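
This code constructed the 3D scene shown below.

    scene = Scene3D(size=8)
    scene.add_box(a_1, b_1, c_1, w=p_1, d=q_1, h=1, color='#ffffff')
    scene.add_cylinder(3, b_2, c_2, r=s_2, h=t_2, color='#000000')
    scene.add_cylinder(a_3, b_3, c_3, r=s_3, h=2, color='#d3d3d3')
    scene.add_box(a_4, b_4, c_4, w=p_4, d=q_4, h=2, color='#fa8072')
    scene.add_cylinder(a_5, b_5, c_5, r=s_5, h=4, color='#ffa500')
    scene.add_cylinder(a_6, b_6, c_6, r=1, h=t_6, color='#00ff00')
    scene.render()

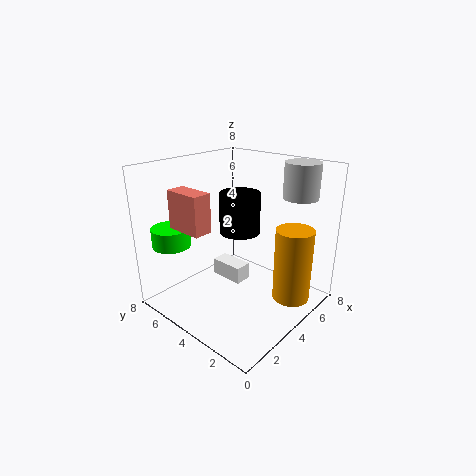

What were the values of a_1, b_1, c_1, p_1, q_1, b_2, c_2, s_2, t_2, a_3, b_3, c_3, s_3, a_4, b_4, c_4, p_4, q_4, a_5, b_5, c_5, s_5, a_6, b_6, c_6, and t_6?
a_1 = 4
b_1 = 4
c_1 = 1
p_1 = 1
q_1 = 2
b_2 = 3
c_2 = 5
s_2 = 1
t_2 = 2
a_3 = 7
b_3 = 2
c_3 = 6
s_3 = 1
a_4 = 1
b_4 = 4
c_4 = 5
p_4 = 1
q_4 = 2
a_5 = 5
b_5 = 1
c_5 = 1
s_5 = 1
a_6 = 1
b_6 = 6
c_6 = 4
t_6 = 1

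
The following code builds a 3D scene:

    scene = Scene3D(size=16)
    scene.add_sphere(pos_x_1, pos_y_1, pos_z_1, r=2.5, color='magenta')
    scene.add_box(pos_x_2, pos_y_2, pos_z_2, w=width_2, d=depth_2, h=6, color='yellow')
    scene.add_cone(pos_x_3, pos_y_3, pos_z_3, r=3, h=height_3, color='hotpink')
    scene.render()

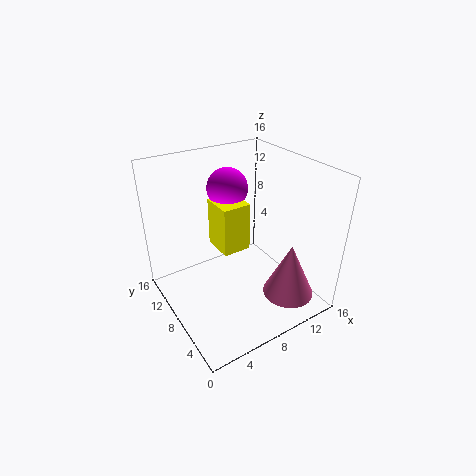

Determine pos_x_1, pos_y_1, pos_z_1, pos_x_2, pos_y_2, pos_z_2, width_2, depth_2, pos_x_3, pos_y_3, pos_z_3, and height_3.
pos_x_1 = 10, pos_y_1 = 13.5, pos_z_1 = 11.5, pos_x_2 = 7.5, pos_y_2 = 10, pos_z_2 = 4.5, width_2 = 3.5, depth_2 = 4, pos_x_3 = 13, pos_y_3 = 4.5, pos_z_3 = 0.5, height_3 = 6.5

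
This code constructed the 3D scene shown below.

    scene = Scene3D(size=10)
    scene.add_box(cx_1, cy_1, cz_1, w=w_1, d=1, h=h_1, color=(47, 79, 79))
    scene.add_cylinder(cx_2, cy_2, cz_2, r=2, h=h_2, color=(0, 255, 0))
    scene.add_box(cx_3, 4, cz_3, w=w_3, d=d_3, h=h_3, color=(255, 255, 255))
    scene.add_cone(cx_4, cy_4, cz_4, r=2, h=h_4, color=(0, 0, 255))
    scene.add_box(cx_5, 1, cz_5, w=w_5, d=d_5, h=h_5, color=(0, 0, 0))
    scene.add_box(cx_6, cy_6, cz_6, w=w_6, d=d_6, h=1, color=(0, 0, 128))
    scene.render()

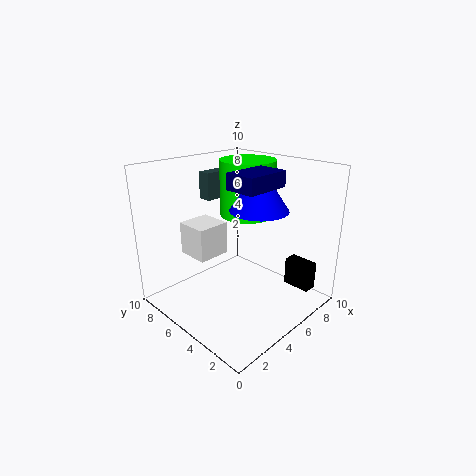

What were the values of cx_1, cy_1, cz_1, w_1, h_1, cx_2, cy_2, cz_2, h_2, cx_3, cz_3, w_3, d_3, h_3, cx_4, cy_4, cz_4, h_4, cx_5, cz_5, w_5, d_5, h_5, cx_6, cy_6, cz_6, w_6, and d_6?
cx_1 = 5, cy_1 = 8, cz_1 = 7, w_1 = 2, h_1 = 2, cx_2 = 7, cy_2 = 6, cz_2 = 6, h_2 = 4, cx_3 = 1, cz_3 = 5, w_3 = 2, d_3 = 2, h_3 = 2, cx_4 = 6, cy_4 = 4, cz_4 = 7, h_4 = 3, cx_5 = 8, cz_5 = 1, w_5 = 1, d_5 = 2, h_5 = 2, cx_6 = 3, cy_6 = 2, cz_6 = 9, w_6 = 3, d_6 = 2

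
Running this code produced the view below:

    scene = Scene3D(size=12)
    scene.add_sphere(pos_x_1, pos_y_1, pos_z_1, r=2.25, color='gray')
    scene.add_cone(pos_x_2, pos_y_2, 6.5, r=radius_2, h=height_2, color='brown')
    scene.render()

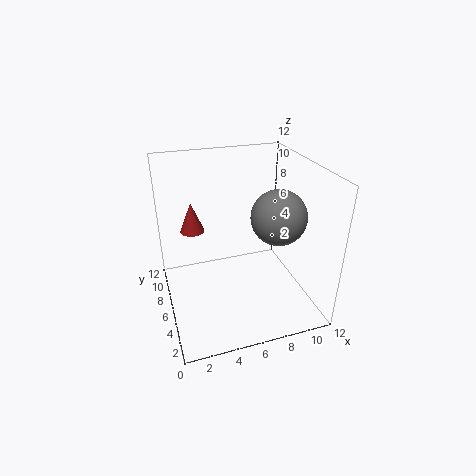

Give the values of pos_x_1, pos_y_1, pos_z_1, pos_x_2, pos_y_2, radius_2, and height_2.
pos_x_1 = 9; pos_y_1 = 4.75; pos_z_1 = 8; pos_x_2 = 2.5; pos_y_2 = 7.5; radius_2 = 1; height_2 = 2.5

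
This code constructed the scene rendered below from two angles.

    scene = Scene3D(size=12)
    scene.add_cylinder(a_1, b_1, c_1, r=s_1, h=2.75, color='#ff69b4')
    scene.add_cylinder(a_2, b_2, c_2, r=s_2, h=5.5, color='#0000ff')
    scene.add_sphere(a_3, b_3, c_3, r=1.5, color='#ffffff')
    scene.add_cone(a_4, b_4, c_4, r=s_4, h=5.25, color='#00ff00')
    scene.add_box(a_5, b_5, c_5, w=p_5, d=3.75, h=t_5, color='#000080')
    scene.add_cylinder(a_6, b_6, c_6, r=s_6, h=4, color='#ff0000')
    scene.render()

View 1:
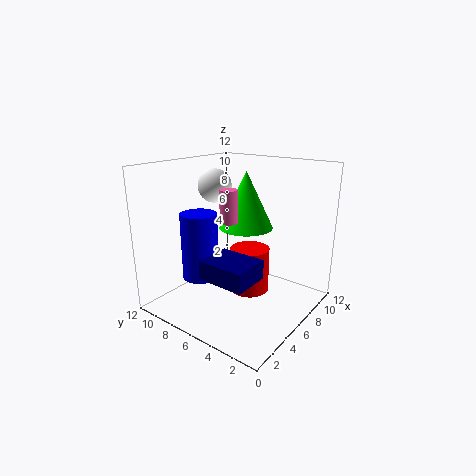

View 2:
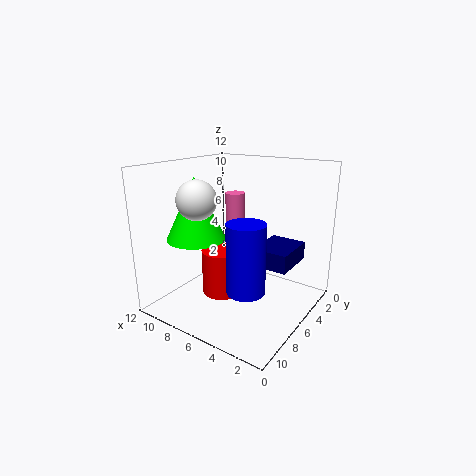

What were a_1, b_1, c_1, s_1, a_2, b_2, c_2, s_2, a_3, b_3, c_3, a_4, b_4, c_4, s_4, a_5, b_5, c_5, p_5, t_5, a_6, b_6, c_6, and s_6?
a_1 = 5.75; b_1 = 6.75; c_1 = 7.25; s_1 = 0.75; a_2 = 3.75; b_2 = 8.25; c_2 = 2.75; s_2 = 1.5; a_3 = 7.25; b_3 = 9.5; c_3 = 9.75; a_4 = 9.25; b_4 = 7.5; c_4 = 5.75; s_4 = 2.5; a_5 = 1.5; b_5 = 2.5; c_5 = 4; p_5 = 3; t_5 = 1.5; a_6 = 7.75; b_6 = 6; c_6 = 0.5; s_6 = 1.75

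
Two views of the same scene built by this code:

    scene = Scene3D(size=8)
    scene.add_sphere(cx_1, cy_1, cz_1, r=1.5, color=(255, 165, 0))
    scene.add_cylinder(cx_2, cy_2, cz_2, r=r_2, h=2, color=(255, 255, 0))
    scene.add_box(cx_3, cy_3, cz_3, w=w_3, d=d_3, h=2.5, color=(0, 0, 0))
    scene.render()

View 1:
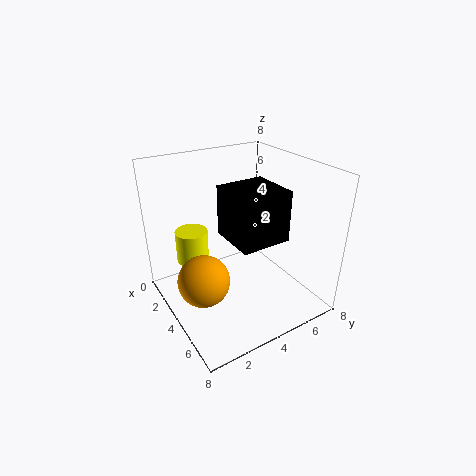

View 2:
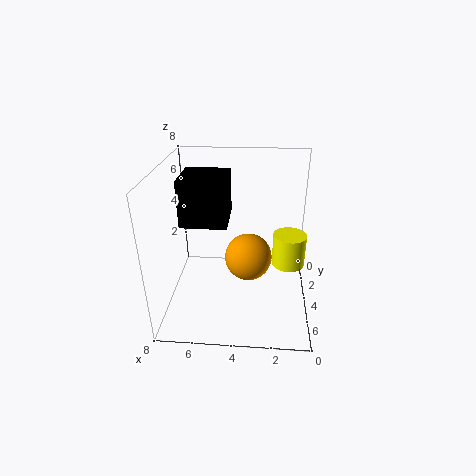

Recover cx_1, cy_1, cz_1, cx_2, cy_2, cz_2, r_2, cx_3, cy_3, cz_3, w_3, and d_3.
cx_1 = 3.5; cy_1 = 2; cz_1 = 1.5; cx_2 = 1; cy_2 = 2.5; cz_2 = 1.5; r_2 = 1; cx_3 = 4.5; cy_3 = 2.5; cz_3 = 5; w_3 = 2.5; d_3 = 2.5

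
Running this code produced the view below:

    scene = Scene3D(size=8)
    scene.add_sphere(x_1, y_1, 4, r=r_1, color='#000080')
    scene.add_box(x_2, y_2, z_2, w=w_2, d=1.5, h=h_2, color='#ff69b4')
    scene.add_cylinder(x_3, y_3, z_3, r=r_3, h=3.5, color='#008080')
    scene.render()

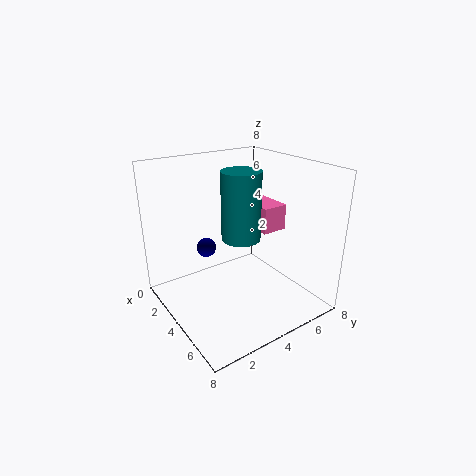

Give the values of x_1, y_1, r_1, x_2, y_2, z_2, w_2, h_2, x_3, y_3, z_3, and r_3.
x_1 = 4; y_1 = 2; r_1 = 0.5; x_2 = 2; y_2 = 5.5; z_2 = 4; w_2 = 2.5; h_2 = 1.5; x_3 = 5; y_3 = 3.5; z_3 = 4.5; r_3 = 1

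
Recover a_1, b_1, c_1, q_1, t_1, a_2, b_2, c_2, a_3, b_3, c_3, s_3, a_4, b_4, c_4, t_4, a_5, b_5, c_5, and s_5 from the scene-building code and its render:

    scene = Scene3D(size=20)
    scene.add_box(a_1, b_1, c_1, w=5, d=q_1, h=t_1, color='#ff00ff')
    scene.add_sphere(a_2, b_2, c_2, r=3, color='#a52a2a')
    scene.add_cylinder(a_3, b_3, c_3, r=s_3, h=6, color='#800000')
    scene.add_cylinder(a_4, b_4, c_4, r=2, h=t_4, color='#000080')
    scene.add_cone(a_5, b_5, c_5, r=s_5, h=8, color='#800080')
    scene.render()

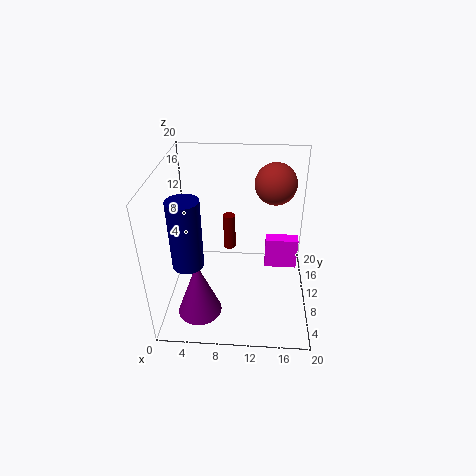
a_1 = 14
b_1 = 14
c_1 = 2
q_1 = 2
t_1 = 5
a_2 = 15
b_2 = 15
c_2 = 16
a_3 = 8
b_3 = 18
c_3 = 3
s_3 = 1
a_4 = 4
b_4 = 5
c_4 = 9
t_4 = 9
a_5 = 5
b_5 = 5
c_5 = 1
s_5 = 3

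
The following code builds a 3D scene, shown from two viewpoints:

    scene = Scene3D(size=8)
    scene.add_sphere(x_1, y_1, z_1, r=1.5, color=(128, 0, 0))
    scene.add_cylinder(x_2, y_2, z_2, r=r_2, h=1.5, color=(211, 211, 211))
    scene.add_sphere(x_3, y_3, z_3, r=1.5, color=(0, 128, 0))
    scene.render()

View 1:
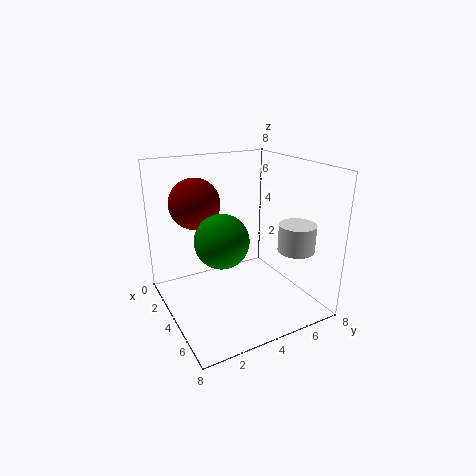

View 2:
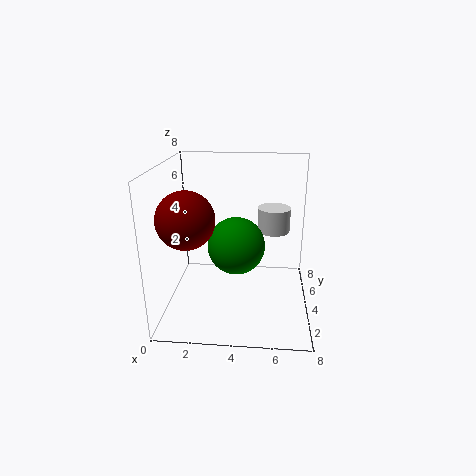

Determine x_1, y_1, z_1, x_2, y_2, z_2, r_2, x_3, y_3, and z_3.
x_1 = 1.5, y_1 = 2.5, z_1 = 5.5, x_2 = 6, y_2 = 6.5, z_2 = 3.5, r_2 = 1, x_3 = 4, y_3 = 3, z_3 = 4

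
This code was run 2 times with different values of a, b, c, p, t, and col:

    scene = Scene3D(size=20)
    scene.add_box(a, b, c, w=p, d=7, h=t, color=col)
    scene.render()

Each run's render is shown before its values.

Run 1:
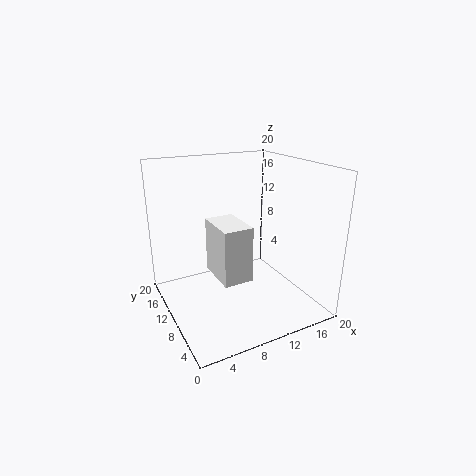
a = 8; b = 10; c = 2.5; p = 4.5; t = 8.5; col = 'white'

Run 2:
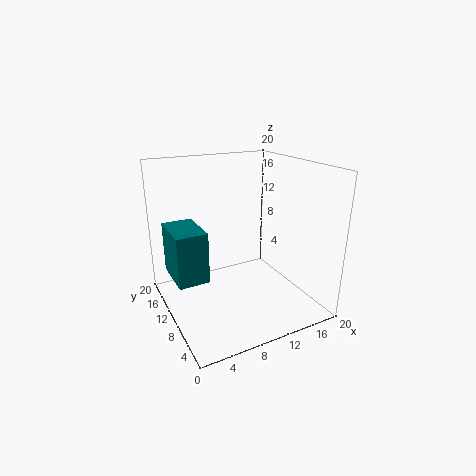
a = 1.5; b = 11; c = 3.5; p = 4.5; t = 7.5; col = 'teal'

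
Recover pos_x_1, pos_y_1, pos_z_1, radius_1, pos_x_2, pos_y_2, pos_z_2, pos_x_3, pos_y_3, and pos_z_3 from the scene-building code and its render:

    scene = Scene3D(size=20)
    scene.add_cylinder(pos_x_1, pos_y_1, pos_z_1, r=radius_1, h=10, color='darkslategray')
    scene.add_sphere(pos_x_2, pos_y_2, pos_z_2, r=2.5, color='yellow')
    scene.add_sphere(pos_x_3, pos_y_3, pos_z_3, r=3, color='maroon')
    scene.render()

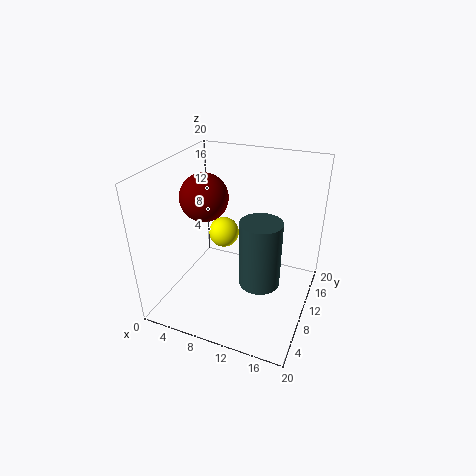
pos_x_1 = 13
pos_y_1 = 11
pos_z_1 = 2.5
radius_1 = 3
pos_x_2 = 4.5
pos_y_2 = 17
pos_z_2 = 6
pos_x_3 = 7
pos_y_3 = 6.5
pos_z_3 = 17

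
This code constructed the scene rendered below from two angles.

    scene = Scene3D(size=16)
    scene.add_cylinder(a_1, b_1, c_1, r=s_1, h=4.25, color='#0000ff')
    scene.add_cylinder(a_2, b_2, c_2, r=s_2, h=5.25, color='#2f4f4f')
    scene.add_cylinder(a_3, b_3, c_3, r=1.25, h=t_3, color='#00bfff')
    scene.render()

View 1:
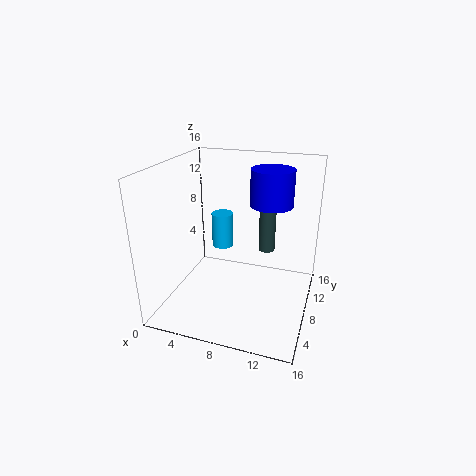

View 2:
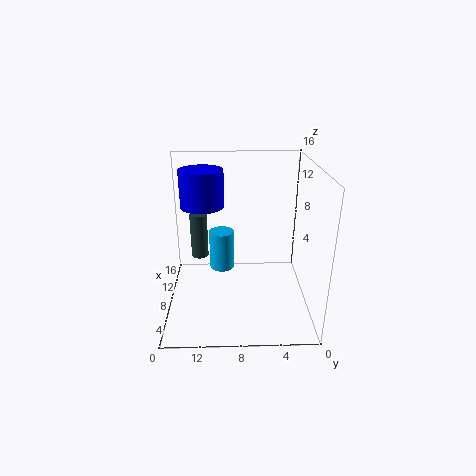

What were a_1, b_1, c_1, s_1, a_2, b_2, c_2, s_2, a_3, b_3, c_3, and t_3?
a_1 = 10.75; b_1 = 12; c_1 = 10.75; s_1 = 2.5; a_2 = 10.25; b_2 = 12.5; c_2 = 4.75; s_2 = 1; a_3 = 5.5; b_3 = 9.75; c_3 = 6; t_3 = 4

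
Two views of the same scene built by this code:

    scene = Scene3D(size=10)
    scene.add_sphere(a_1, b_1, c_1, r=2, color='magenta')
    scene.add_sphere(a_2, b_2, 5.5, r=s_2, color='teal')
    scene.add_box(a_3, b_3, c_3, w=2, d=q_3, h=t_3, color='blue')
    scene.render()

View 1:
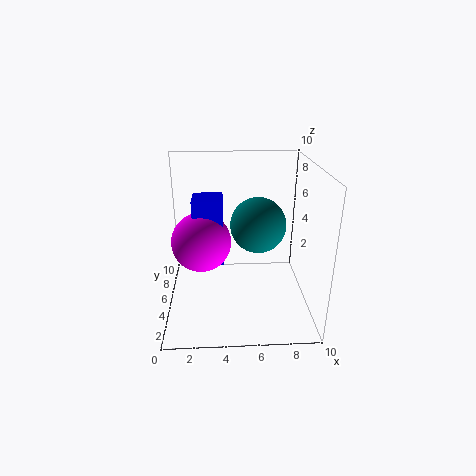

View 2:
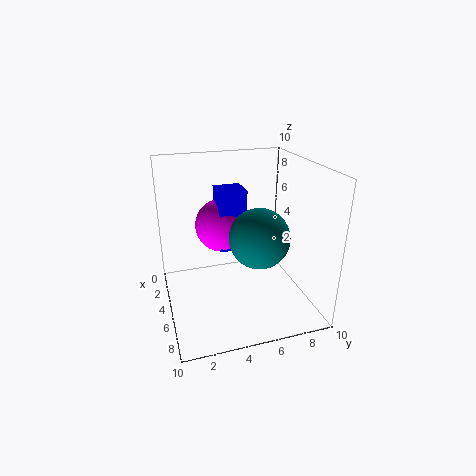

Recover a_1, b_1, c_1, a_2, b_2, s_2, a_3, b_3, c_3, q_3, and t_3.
a_1 = 2.5, b_1 = 4.5, c_1 = 5, a_2 = 6.5, b_2 = 6, s_2 = 2, a_3 = 2, b_3 = 4, c_3 = 3.5, q_3 = 2, t_3 = 4.5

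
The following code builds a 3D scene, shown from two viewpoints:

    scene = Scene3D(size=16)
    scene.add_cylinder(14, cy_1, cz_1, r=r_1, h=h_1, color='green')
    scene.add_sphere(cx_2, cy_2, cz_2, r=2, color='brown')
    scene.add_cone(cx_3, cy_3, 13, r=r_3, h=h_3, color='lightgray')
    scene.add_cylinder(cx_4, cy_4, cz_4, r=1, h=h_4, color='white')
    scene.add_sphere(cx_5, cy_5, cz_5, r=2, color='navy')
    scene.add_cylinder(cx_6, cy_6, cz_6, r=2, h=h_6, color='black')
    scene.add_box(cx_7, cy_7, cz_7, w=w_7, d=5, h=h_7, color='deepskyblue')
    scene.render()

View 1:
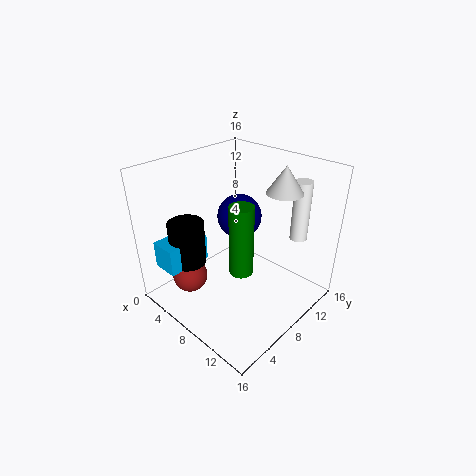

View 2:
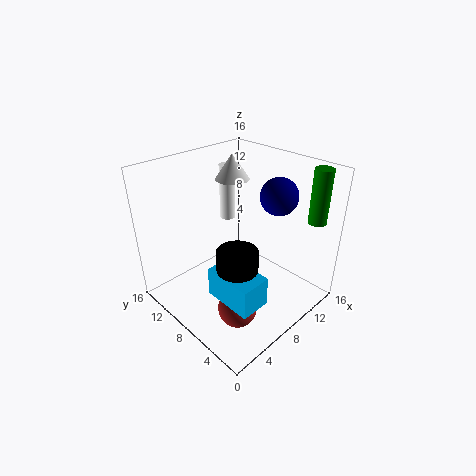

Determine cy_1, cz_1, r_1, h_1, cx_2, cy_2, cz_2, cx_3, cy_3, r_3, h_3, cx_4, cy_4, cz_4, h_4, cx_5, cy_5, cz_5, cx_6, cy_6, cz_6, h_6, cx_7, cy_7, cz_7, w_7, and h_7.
cy_1 = 2; cz_1 = 10; r_1 = 1; h_1 = 6; cx_2 = 4; cy_2 = 4; cz_2 = 3; cx_3 = 11; cy_3 = 12; r_3 = 2; h_3 = 3; cx_4 = 12; cy_4 = 14; cz_4 = 7; h_4 = 7; cx_5 = 11; cy_5 = 5; cz_5 = 13; cx_6 = 4; cy_6 = 4; cz_6 = 5; h_6 = 5; cx_7 = 2; cy_7 = 1; cz_7 = 5; w_7 = 3; h_7 = 3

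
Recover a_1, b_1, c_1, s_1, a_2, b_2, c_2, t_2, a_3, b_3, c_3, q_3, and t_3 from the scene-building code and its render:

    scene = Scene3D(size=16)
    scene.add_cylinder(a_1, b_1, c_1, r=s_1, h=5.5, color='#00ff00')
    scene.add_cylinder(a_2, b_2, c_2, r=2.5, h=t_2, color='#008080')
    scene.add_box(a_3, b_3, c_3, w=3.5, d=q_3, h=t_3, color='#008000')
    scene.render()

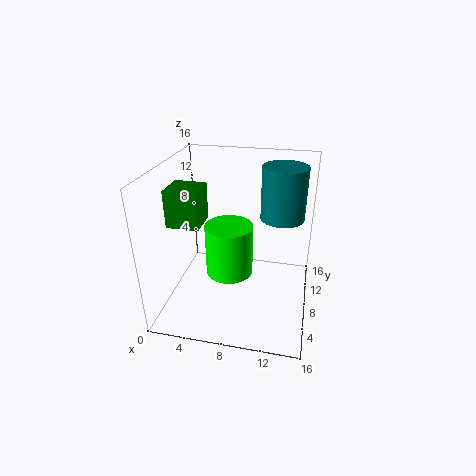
a_1 = 7.5; b_1 = 6; c_1 = 5; s_1 = 2.5; a_2 = 12.5; b_2 = 11; c_2 = 9.5; t_2 = 6; a_3 = 1; b_3 = 5; c_3 = 10; q_3 = 3.5; t_3 = 4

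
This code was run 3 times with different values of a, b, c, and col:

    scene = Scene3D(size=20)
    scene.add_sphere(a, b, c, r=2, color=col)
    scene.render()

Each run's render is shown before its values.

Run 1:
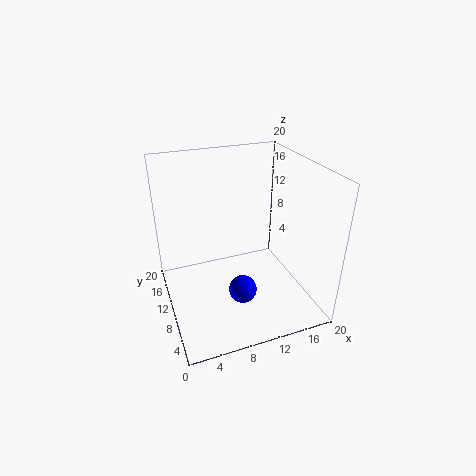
a = 10, b = 8, c = 2.5, col = 'blue'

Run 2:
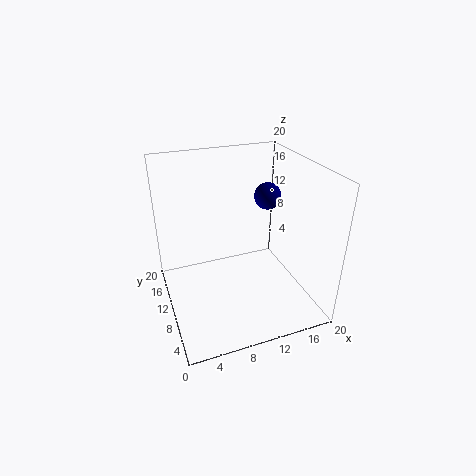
a = 16, b = 13.5, c = 14, col = 'navy'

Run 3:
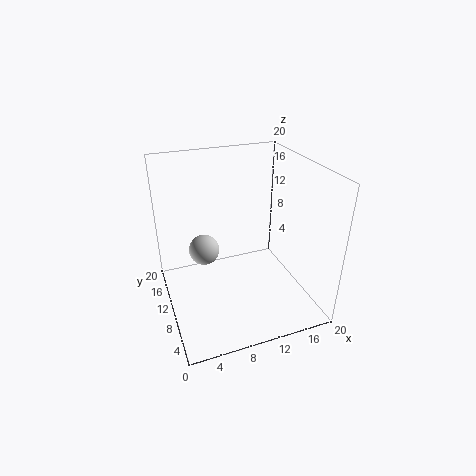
a = 5, b = 9.5, c = 9.5, col = 'lightgray'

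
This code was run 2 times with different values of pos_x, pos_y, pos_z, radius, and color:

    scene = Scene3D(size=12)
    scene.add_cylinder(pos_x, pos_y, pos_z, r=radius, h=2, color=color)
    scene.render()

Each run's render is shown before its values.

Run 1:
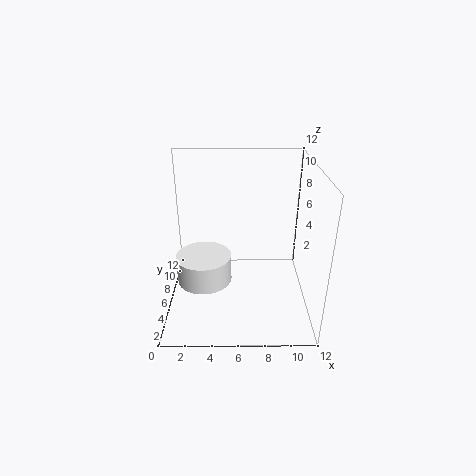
pos_x = 3.5, pos_y = 2.5, pos_z = 4.5, radius = 2, color = 'white'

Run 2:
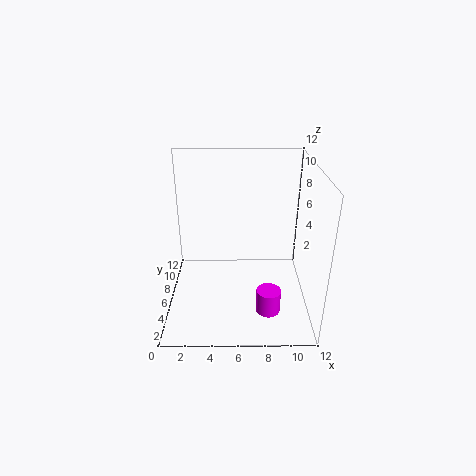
pos_x = 8.5, pos_y = 3.5, pos_z = 0.5, radius = 1, color = 'magenta'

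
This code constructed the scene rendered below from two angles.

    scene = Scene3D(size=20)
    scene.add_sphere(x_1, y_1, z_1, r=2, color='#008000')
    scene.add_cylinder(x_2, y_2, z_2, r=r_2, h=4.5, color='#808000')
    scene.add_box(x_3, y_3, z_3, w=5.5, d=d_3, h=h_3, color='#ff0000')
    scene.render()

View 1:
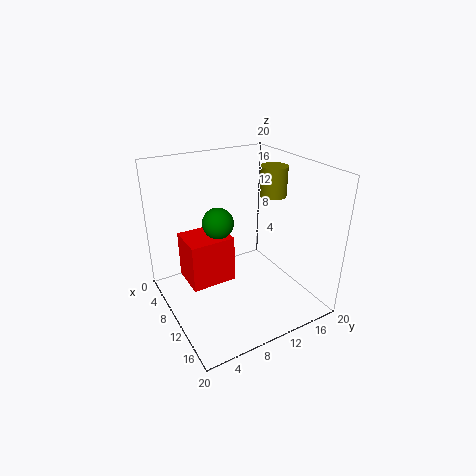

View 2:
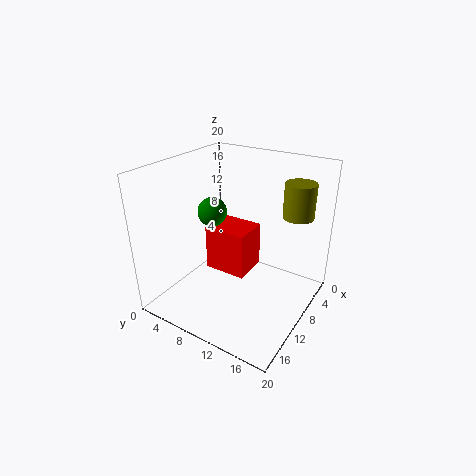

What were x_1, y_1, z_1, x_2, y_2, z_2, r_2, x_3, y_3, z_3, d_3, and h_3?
x_1 = 11, y_1 = 6.5, z_1 = 13.5, x_2 = 7.5, y_2 = 17.5, z_2 = 14, r_2 = 2, x_3 = 3.5, y_3 = 3.5, z_3 = 2.5, d_3 = 6.5, h_3 = 7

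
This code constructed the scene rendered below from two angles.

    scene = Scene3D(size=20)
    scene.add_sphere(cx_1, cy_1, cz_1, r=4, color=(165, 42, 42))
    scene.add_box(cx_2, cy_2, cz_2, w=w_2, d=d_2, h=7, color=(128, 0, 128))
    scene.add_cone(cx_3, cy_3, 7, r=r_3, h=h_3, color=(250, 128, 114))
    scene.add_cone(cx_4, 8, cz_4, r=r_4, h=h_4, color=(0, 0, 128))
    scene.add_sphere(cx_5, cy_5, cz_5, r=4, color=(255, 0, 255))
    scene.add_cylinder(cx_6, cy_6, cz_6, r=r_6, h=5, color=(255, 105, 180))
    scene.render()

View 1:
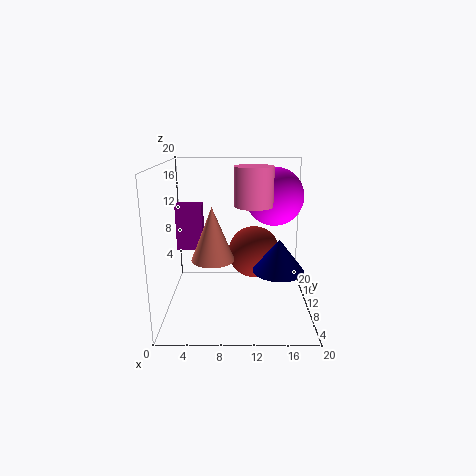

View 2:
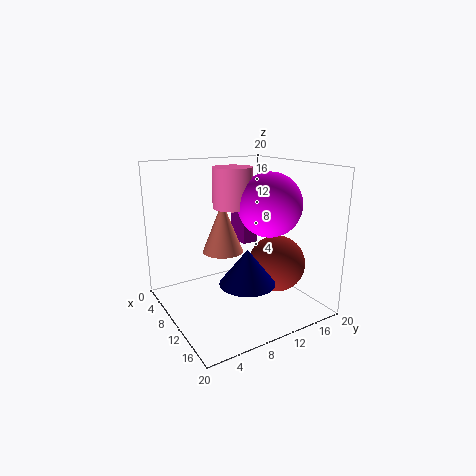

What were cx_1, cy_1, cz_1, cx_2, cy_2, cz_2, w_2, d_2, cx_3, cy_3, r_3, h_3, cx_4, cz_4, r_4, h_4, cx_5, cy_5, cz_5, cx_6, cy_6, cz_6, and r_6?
cx_1 = 12.5
cy_1 = 15
cz_1 = 6
cx_2 = 0.5
cy_2 = 14.5
cz_2 = 6.5
w_2 = 4
d_2 = 2.5
cx_3 = 6.5
cy_3 = 9.5
r_3 = 3
h_3 = 7.5
cx_4 = 15.5
cz_4 = 6
r_4 = 3.5
h_4 = 4.5
cx_5 = 15
cy_5 = 11.5
cz_5 = 15.5
cx_6 = 12
cy_6 = 8
cz_6 = 15
r_6 = 2.5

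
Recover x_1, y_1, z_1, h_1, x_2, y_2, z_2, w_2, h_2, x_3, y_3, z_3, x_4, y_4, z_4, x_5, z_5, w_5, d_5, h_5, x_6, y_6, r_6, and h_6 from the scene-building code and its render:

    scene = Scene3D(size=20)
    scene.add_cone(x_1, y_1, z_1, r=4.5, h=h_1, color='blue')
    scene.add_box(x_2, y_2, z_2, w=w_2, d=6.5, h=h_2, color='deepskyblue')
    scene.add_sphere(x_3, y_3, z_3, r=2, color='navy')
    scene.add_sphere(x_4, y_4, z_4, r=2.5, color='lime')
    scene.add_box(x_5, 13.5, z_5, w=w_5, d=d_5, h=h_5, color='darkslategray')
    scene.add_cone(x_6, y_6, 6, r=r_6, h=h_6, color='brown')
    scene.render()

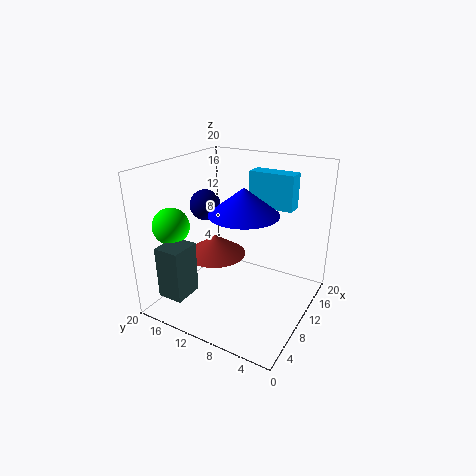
x_1 = 8
y_1 = 8
z_1 = 14.5
h_1 = 3.5
x_2 = 14
y_2 = 4
z_2 = 13.5
w_2 = 2.5
h_2 = 5
x_3 = 7.5
y_3 = 13.5
z_3 = 15
x_4 = 5
y_4 = 17.5
z_4 = 12
x_5 = 1
z_5 = 3.5
w_5 = 4
d_5 = 3.5
h_5 = 7
x_6 = 11
y_6 = 14.5
r_6 = 4.5
h_6 = 3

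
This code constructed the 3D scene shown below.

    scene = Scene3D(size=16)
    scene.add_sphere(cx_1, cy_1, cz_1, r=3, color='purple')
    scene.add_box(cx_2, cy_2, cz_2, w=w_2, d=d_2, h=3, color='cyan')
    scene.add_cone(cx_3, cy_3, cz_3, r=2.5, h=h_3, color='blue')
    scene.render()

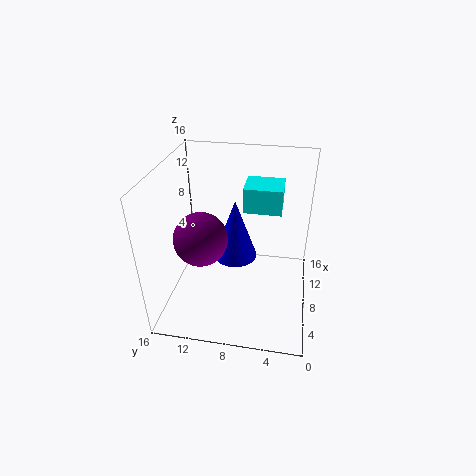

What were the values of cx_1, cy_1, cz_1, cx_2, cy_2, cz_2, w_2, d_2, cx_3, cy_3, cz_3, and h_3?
cx_1 = 7, cy_1 = 12, cz_1 = 8, cx_2 = 11, cy_2 = 3.5, cz_2 = 9.5, w_2 = 4, d_2 = 4.5, cx_3 = 9, cy_3 = 8.5, cz_3 = 5, h_3 = 7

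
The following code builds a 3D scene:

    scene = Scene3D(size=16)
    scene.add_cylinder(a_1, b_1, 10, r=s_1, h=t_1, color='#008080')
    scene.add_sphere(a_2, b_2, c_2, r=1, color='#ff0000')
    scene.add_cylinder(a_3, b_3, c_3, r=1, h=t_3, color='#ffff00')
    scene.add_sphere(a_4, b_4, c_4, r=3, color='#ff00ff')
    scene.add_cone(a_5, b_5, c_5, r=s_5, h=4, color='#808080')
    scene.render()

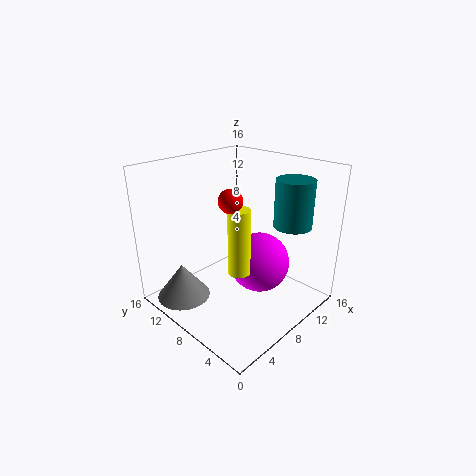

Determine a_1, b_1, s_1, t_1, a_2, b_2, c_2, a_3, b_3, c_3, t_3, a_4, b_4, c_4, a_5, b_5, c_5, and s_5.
a_1 = 11; b_1 = 3; s_1 = 2; t_1 = 5; a_2 = 2; b_2 = 3; c_2 = 15; a_3 = 3; b_3 = 3; c_3 = 8; t_3 = 6; a_4 = 7; b_4 = 4; c_4 = 7; a_5 = 3; b_5 = 12; c_5 = 1; s_5 = 3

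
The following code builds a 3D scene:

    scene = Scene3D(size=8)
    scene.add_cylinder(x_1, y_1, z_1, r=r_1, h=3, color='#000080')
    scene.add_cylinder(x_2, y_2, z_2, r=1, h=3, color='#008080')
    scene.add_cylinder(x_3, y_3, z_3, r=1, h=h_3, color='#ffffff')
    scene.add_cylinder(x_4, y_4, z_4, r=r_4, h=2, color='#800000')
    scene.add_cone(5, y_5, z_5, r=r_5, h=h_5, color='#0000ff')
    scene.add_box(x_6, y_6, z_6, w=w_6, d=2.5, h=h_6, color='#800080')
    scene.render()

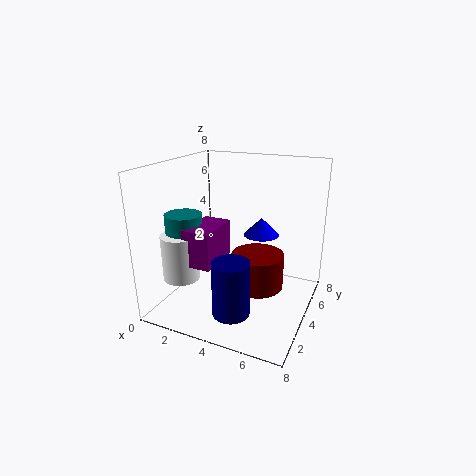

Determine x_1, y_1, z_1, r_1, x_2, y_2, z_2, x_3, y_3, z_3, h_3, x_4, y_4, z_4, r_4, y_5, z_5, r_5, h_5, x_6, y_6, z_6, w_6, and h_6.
x_1 = 4.5; y_1 = 2; z_1 = 0.5; r_1 = 1; x_2 = 1.5; y_2 = 2.5; z_2 = 2.5; x_3 = 1.5; y_3 = 2; z_3 = 2; h_3 = 2.5; x_4 = 5; y_4 = 4.5; z_4 = 1; r_4 = 1.5; y_5 = 5; z_5 = 4; r_5 = 1; h_5 = 1; x_6 = 2; y_6 = 1.5; z_6 = 3; w_6 = 1.5; h_6 = 2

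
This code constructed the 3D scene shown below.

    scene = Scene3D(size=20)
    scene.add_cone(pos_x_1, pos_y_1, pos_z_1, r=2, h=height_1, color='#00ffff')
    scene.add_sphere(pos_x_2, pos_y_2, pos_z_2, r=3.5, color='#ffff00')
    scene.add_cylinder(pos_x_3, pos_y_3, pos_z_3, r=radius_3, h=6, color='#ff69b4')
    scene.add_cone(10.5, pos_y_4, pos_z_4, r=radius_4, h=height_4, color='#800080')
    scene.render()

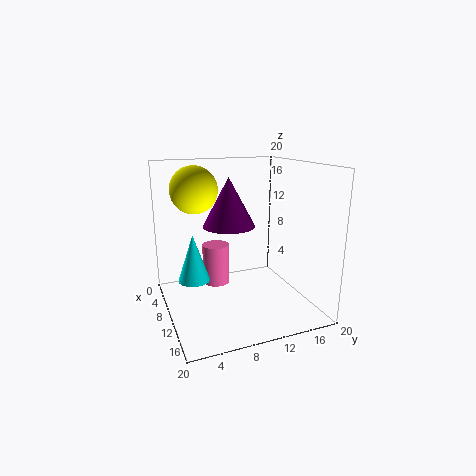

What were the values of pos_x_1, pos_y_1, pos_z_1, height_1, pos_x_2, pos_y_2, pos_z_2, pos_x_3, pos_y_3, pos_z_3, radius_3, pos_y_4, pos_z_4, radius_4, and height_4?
pos_x_1 = 12.5; pos_y_1 = 3; pos_z_1 = 6; height_1 = 6; pos_x_2 = 4; pos_y_2 = 5.5; pos_z_2 = 16; pos_x_3 = 6; pos_y_3 = 8; pos_z_3 = 2; radius_3 = 2; pos_y_4 = 8.5; pos_z_4 = 12; radius_4 = 3.5; height_4 = 6.5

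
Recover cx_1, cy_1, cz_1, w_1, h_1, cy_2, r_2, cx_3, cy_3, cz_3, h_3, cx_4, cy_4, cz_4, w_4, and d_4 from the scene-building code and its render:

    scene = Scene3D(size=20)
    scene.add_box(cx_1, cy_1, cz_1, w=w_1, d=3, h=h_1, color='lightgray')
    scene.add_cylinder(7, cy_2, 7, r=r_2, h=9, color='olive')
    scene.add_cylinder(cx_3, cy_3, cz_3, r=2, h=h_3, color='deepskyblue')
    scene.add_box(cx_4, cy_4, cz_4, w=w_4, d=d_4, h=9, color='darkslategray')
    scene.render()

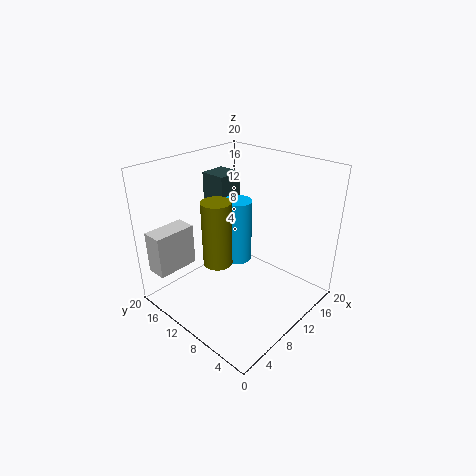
cx_1 = 1, cy_1 = 16, cz_1 = 5, w_1 = 6, h_1 = 6, cy_2 = 11, r_2 = 2, cx_3 = 11, cy_3 = 11, cz_3 = 6, h_3 = 9, cx_4 = 12, cy_4 = 15, cz_4 = 8, w_4 = 4, d_4 = 4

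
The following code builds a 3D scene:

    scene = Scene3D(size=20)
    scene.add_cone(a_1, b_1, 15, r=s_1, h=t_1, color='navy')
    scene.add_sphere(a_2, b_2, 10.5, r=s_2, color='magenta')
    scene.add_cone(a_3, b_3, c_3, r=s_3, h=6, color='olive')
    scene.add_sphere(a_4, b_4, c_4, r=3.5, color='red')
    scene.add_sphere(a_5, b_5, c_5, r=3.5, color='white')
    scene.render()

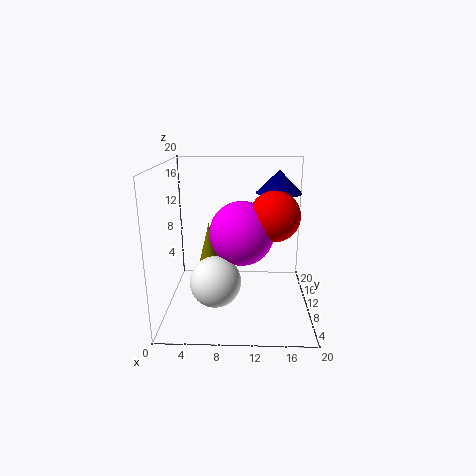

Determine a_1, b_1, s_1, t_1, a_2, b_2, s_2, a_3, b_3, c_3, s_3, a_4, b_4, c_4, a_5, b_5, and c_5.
a_1 = 16, b_1 = 16.5, s_1 = 3.5, t_1 = 3.5, a_2 = 10.5, b_2 = 10.5, s_2 = 4.5, a_3 = 5.5, b_3 = 13.5, c_3 = 5, s_3 = 1.5, a_4 = 15, b_4 = 10.5, c_4 = 13, a_5 = 7, b_5 = 7.5, c_5 = 4.5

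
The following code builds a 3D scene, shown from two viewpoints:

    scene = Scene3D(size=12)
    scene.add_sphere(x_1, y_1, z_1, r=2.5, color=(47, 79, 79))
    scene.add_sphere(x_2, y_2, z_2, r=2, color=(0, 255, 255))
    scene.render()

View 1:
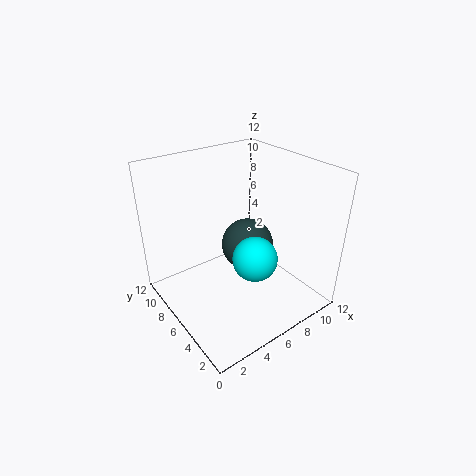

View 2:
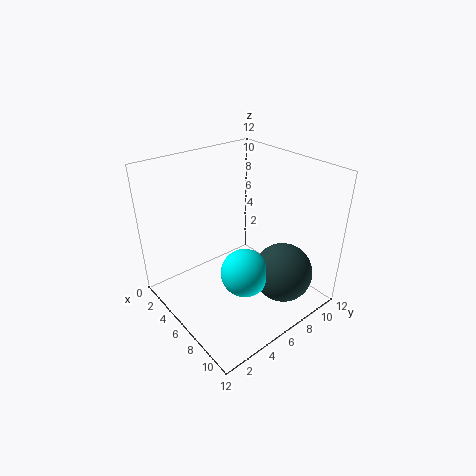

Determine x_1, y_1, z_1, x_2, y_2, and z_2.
x_1 = 9; y_1 = 8.5; z_1 = 3; x_2 = 7.5; y_2 = 5.5; z_2 = 3.5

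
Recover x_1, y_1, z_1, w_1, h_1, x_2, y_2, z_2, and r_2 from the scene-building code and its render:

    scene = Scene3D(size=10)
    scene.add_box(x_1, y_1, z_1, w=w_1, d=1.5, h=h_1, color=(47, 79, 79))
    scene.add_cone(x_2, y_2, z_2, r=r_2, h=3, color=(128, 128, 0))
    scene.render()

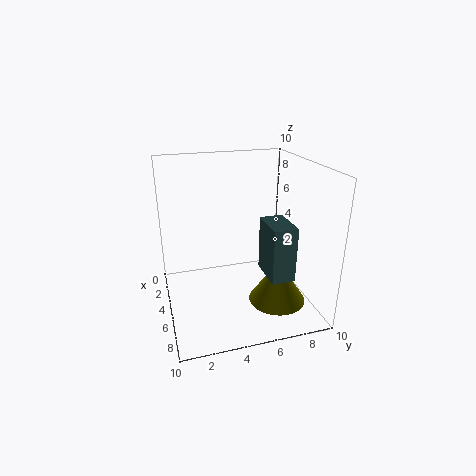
x_1 = 6.5, y_1 = 6, z_1 = 3.5, w_1 = 2.5, h_1 = 3.5, x_2 = 6.5, y_2 = 7.5, z_2 = 0.5, r_2 = 2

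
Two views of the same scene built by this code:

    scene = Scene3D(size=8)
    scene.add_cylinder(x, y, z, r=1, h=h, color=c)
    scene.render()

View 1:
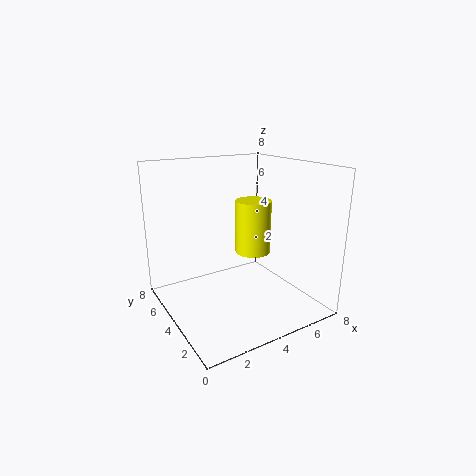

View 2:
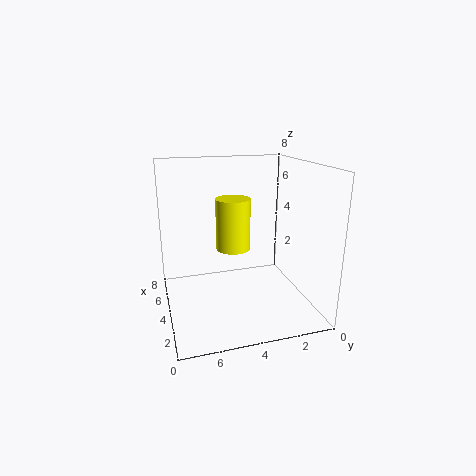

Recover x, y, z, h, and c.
x = 5, y = 4, z = 3, h = 3, c = 'yellow'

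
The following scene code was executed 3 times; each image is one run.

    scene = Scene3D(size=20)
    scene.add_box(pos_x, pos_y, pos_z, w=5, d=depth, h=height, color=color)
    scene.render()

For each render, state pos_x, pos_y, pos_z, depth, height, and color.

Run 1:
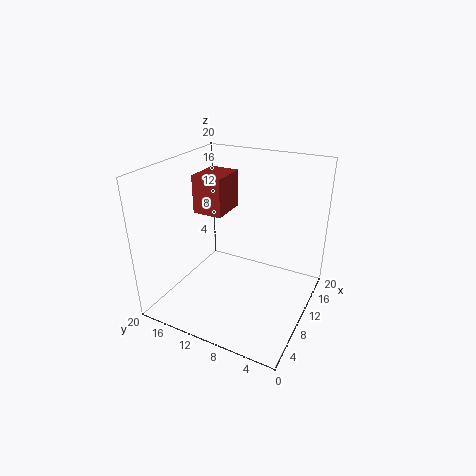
pos_x = 7, pos_y = 11, pos_z = 14, depth = 4, height = 5, color = 'brown'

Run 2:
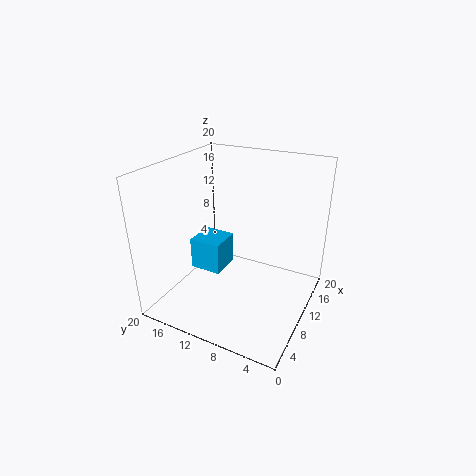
pos_x = 11, pos_y = 14, pos_z = 2, depth = 5, height = 5, color = 'deepskyblue'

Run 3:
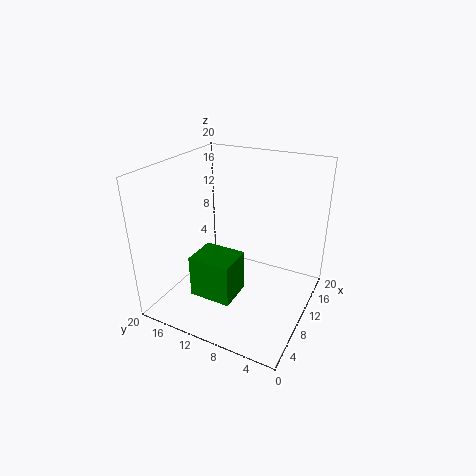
pos_x = 5, pos_y = 9, pos_z = 2, depth = 6, height = 6, color = 'green'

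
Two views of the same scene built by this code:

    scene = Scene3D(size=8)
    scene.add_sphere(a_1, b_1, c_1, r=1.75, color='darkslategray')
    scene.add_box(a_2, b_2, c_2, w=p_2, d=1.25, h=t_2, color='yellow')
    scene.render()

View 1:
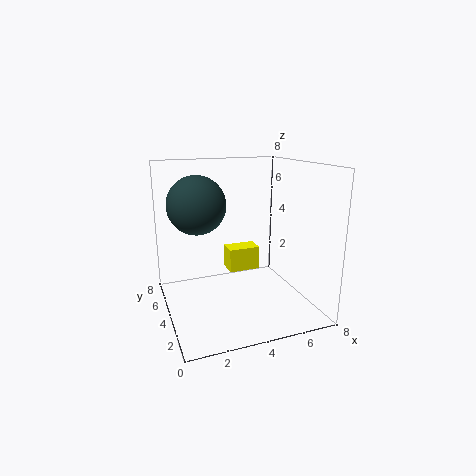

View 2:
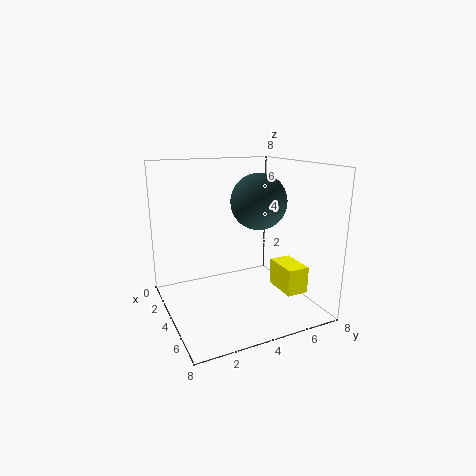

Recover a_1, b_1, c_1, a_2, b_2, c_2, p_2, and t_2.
a_1 = 2.25, b_1 = 6.25, c_1 = 5.5, a_2 = 4.25, b_2 = 6, c_2 = 1, p_2 = 2, t_2 = 1.5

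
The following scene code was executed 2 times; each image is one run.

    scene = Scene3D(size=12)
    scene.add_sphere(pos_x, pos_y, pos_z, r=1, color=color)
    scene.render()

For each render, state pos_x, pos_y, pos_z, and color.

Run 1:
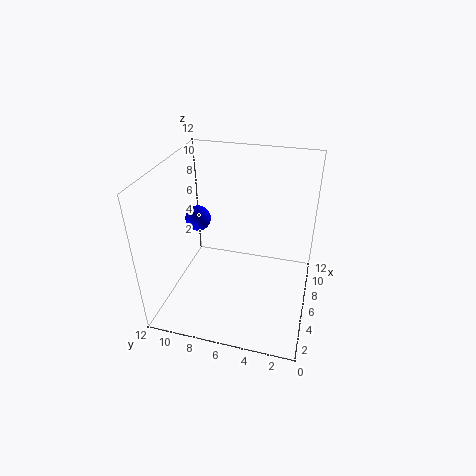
pos_x = 5, pos_y = 9, pos_z = 8, color = 'blue'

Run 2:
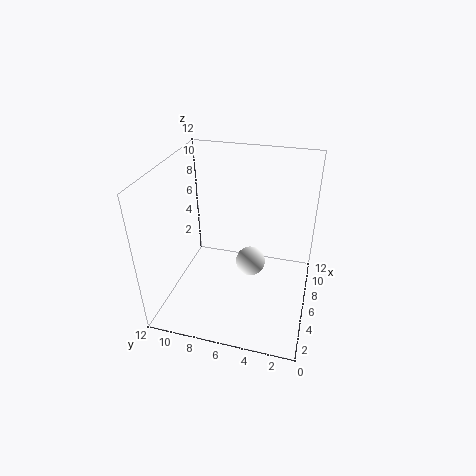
pos_x = 2, pos_y = 4, pos_z = 7, color = 'white'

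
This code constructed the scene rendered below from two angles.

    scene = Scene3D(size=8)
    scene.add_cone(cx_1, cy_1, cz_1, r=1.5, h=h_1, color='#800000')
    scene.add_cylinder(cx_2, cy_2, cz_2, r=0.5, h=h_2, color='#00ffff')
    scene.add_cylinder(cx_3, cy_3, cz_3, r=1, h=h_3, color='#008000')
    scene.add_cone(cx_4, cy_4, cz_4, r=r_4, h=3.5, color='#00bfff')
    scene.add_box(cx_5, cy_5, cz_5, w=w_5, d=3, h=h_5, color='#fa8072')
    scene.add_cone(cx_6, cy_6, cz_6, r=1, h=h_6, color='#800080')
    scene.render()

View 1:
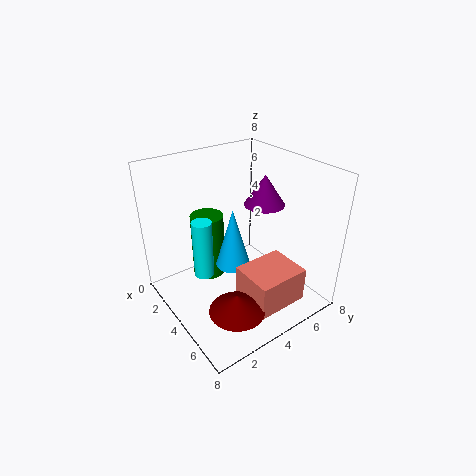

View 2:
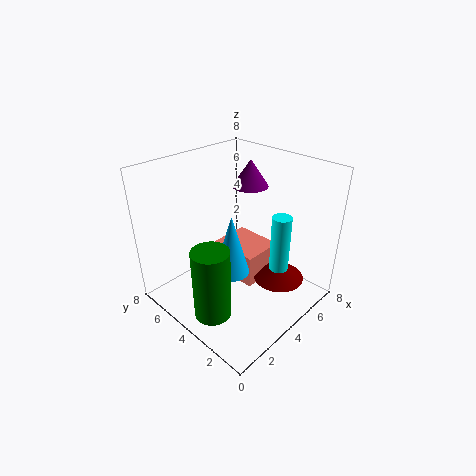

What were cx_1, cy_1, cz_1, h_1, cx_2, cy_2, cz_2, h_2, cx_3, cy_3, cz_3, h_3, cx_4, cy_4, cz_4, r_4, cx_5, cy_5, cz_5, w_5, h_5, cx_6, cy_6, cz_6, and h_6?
cx_1 = 6; cy_1 = 2.5; cz_1 = 1; h_1 = 1; cx_2 = 4.5; cy_2 = 1.5; cz_2 = 3; h_2 = 3; cx_3 = 1.5; cy_3 = 3.5; cz_3 = 0.5; h_3 = 4; cx_4 = 3.5; cy_4 = 4; cz_4 = 2; r_4 = 1; cx_5 = 4.5; cy_5 = 3.5; cz_5 = 0.5; w_5 = 2.5; h_5 = 2; cx_6 = 5.5; cy_6 = 4.5; cz_6 = 6.5; h_6 = 1.5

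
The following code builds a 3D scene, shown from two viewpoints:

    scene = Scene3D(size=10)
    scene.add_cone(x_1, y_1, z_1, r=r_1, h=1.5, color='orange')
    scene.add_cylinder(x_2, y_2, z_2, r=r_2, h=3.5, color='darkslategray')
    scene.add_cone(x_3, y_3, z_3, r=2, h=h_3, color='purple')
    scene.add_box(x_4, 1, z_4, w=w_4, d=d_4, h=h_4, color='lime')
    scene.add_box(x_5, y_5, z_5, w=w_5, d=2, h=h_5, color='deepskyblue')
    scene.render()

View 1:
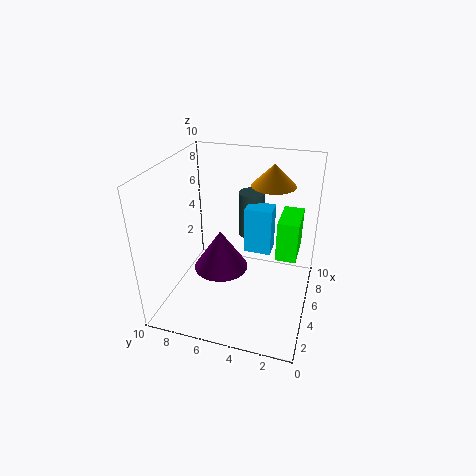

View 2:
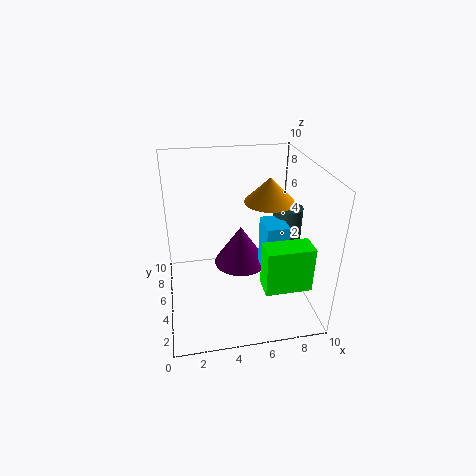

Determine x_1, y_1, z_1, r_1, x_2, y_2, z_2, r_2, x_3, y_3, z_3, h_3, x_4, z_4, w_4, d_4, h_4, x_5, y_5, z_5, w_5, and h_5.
x_1 = 6.5; y_1 = 3; z_1 = 8.5; r_1 = 1.5; x_2 = 8.5; y_2 = 5; z_2 = 3.5; r_2 = 1; x_3 = 5.5; y_3 = 6.5; z_3 = 2; h_3 = 3; x_4 = 6; z_4 = 3; w_4 = 3; d_4 = 1.5; h_4 = 3; x_5 = 6.5; y_5 = 3; z_5 = 3; w_5 = 1.5; h_5 = 3.5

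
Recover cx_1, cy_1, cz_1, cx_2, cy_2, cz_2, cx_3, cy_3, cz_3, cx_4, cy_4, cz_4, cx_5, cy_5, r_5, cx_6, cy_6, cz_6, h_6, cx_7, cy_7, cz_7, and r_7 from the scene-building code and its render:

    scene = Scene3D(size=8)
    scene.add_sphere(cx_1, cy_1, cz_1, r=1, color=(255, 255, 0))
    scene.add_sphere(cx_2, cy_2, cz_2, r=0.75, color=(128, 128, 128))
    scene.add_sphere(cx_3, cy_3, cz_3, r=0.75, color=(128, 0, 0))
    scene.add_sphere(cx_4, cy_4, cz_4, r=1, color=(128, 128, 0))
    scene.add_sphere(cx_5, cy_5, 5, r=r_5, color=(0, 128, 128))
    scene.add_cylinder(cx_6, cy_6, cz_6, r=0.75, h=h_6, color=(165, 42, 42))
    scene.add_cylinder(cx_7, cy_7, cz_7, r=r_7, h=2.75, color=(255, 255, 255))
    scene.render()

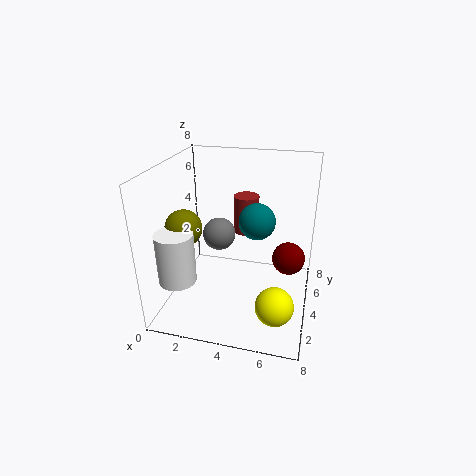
cx_1 = 6.5, cy_1 = 1.75, cz_1 = 1.5, cx_2 = 3.75, cy_2 = 1.5, cz_2 = 5.5, cx_3 = 7, cy_3 = 1.75, cz_3 = 4.5, cx_4 = 1.25, cy_4 = 3, cz_4 = 4.75, cx_5 = 5, cy_5 = 4.25, r_5 = 1, cx_6 = 4, cy_6 = 6, cz_6 = 3.5, h_6 = 2.25, cx_7 = 1.25, cy_7 = 1.75, cz_7 = 2.25, r_7 = 1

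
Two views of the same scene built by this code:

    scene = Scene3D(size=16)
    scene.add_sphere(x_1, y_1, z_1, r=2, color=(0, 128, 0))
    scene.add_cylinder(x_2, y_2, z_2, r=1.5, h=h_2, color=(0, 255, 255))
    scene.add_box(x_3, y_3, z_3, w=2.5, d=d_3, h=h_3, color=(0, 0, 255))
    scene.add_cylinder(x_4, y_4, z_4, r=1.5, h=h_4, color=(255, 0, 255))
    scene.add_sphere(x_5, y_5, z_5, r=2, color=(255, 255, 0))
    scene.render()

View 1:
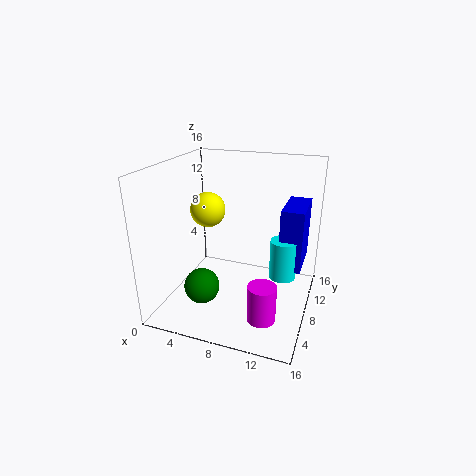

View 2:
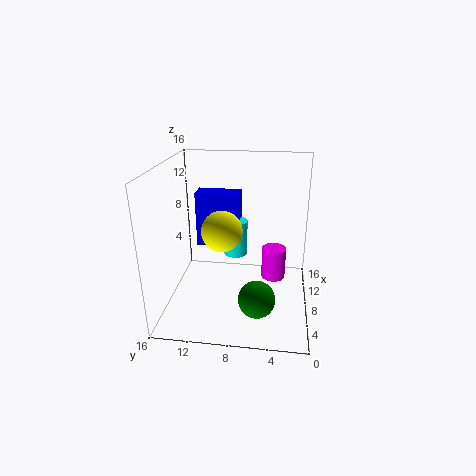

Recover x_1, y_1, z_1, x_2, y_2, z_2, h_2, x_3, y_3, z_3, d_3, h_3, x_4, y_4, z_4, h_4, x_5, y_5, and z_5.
x_1 = 4.5
y_1 = 5.5
z_1 = 2.5
x_2 = 13
y_2 = 9
z_2 = 3.5
h_2 = 4.5
x_3 = 12.5
y_3 = 8.5
z_3 = 4.5
d_3 = 5.5
h_3 = 7
x_4 = 12
y_4 = 4
z_4 = 1
h_4 = 4
x_5 = 4
y_5 = 9
z_5 = 10.5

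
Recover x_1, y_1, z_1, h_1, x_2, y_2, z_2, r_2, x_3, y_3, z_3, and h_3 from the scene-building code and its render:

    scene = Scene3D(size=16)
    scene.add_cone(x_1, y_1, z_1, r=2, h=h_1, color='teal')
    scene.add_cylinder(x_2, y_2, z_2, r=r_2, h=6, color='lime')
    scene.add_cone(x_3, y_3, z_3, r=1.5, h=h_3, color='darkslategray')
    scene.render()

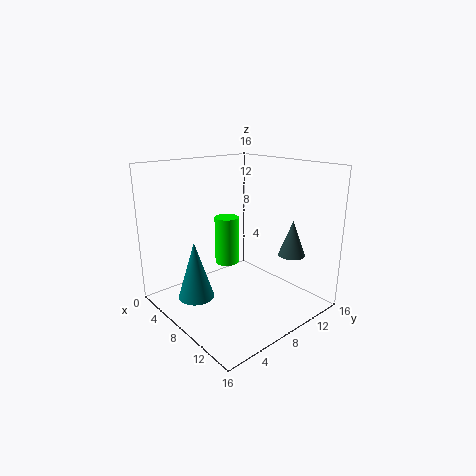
x_1 = 6
y_1 = 3.5
z_1 = 1.5
h_1 = 6.5
x_2 = 3.5
y_2 = 10
z_2 = 3
r_2 = 1.5
x_3 = 12
y_3 = 12.5
z_3 = 6
h_3 = 4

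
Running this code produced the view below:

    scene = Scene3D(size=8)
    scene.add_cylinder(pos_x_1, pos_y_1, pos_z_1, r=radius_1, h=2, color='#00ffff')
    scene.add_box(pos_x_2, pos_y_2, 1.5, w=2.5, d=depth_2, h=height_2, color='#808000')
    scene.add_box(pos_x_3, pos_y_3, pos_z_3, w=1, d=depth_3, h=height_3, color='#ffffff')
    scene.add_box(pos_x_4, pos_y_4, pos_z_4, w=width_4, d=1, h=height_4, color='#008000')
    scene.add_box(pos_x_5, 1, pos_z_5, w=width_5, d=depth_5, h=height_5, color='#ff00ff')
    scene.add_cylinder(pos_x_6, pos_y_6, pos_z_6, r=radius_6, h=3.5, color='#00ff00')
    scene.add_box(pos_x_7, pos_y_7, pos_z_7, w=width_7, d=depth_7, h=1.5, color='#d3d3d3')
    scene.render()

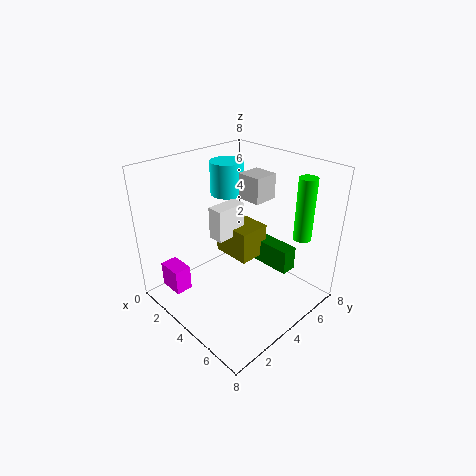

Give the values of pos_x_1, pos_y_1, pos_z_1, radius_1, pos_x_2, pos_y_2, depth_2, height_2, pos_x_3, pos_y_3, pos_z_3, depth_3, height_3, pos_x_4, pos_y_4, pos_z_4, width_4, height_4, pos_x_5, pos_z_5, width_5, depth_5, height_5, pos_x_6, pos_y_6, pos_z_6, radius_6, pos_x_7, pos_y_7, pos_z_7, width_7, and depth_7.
pos_x_1 = 1.5; pos_y_1 = 5.5; pos_z_1 = 5.5; radius_1 = 1; pos_x_2 = 1; pos_y_2 = 5; depth_2 = 2; height_2 = 2; pos_x_3 = 1.5; pos_y_3 = 4; pos_z_3 = 3; depth_3 = 2; height_3 = 2; pos_x_4 = 3; pos_y_4 = 6.5; pos_z_4 = 1; width_4 = 2.5; height_4 = 1.5; pos_x_5 = 0.5; pos_z_5 = 0.5; width_5 = 1.5; depth_5 = 1; height_5 = 1.5; pos_x_6 = 6.5; pos_y_6 = 6.5; pos_z_6 = 4; radius_6 = 0.5; pos_x_7 = 2.5; pos_y_7 = 5.5; pos_z_7 = 5.5; width_7 = 1.5; depth_7 = 1.5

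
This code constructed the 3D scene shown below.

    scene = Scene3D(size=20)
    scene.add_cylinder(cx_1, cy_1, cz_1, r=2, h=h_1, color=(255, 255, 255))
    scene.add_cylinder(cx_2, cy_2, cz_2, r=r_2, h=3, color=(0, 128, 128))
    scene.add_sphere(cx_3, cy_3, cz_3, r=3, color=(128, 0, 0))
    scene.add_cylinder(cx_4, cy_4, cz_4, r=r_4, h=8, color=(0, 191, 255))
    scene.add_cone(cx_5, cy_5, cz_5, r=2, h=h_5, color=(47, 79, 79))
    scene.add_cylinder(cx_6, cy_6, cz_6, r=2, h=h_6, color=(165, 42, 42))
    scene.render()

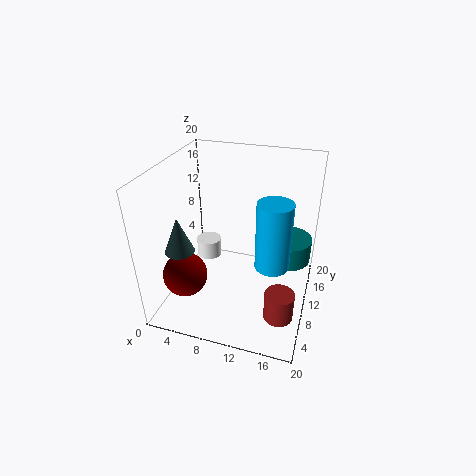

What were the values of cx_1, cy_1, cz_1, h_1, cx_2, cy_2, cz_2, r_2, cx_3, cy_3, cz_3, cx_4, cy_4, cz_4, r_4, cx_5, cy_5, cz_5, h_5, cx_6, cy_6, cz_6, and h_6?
cx_1 = 3; cy_1 = 16; cz_1 = 2; h_1 = 3; cx_2 = 17; cy_2 = 9; cz_2 = 9; r_2 = 3; cx_3 = 4; cy_3 = 5; cz_3 = 6; cx_4 = 16; cy_4 = 4; cz_4 = 11; r_4 = 2; cx_5 = 3; cy_5 = 6; cz_5 = 9; h_5 = 5; cx_6 = 17; cy_6 = 6; cz_6 = 1; h_6 = 4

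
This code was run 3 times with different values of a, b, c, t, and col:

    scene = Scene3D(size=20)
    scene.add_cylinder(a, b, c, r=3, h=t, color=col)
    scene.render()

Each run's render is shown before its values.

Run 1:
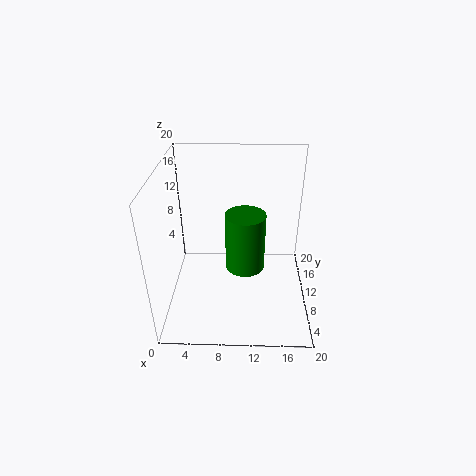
a = 11; b = 13; c = 3; t = 9; col = 'green'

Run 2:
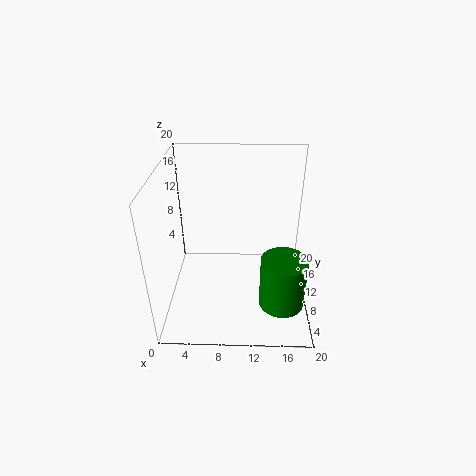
a = 16; b = 5; c = 3; t = 7; col = 'green'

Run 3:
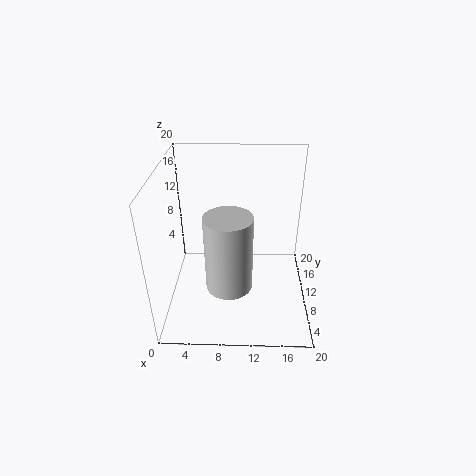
a = 9; b = 5; c = 6; t = 10; col = 'lightgray'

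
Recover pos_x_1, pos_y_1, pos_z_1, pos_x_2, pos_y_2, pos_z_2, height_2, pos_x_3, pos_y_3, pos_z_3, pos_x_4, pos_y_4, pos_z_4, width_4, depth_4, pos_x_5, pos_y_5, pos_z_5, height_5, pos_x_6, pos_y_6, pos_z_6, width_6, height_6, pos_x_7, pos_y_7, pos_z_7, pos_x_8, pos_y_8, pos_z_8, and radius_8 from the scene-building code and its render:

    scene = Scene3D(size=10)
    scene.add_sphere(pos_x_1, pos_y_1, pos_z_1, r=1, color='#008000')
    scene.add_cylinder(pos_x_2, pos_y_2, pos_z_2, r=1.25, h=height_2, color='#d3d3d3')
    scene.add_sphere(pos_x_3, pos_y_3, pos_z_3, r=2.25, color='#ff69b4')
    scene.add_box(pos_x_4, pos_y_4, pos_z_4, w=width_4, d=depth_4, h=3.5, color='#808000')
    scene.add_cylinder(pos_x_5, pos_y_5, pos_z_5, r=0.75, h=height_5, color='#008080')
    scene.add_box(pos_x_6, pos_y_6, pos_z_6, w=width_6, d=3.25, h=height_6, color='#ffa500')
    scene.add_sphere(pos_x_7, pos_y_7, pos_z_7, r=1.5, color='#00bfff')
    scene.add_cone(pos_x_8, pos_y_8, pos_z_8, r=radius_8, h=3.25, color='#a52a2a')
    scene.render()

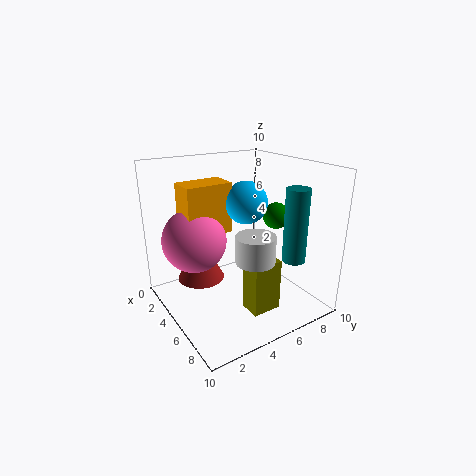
pos_x_1 = 4.5
pos_y_1 = 8.75
pos_z_1 = 5.75
pos_x_2 = 7.75
pos_y_2 = 4.5
pos_z_2 = 4.5
height_2 = 1.75
pos_x_3 = 3.25
pos_y_3 = 2.5
pos_z_3 = 4.75
pos_x_4 = 6.75
pos_y_4 = 4.25
pos_z_4 = 0.75
width_4 = 1.5
depth_4 = 2
pos_x_5 = 8.5
pos_y_5 = 7
pos_z_5 = 4.25
height_5 = 4.75
pos_x_6 = 2.25
pos_y_6 = 1.75
pos_z_6 = 5.25
width_6 = 2
height_6 = 3.5
pos_x_7 = 4.5
pos_y_7 = 6
pos_z_7 = 7.25
pos_x_8 = 2.5
pos_y_8 = 3.25
pos_z_8 = 1.25
radius_8 = 1.75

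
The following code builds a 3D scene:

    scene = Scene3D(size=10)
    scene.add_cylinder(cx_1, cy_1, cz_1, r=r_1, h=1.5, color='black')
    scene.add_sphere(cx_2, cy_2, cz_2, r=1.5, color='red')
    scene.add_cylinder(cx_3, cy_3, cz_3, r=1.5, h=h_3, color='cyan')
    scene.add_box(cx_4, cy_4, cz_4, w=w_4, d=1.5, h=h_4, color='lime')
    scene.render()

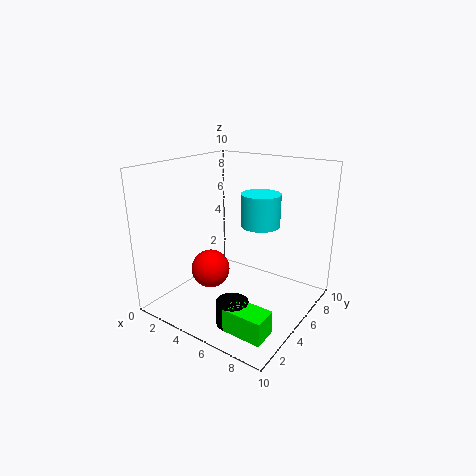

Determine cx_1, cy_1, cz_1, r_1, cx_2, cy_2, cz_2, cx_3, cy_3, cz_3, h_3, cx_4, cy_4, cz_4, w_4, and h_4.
cx_1 = 7, cy_1 = 1.5, cz_1 = 1, r_1 = 1, cx_2 = 2, cy_2 = 5.5, cz_2 = 1.5, cx_3 = 5, cy_3 = 8, cz_3 = 5, h_3 = 2.5, cx_4 = 7, cy_4 = 0.5, cz_4 = 1, w_4 = 2.5, h_4 = 1.5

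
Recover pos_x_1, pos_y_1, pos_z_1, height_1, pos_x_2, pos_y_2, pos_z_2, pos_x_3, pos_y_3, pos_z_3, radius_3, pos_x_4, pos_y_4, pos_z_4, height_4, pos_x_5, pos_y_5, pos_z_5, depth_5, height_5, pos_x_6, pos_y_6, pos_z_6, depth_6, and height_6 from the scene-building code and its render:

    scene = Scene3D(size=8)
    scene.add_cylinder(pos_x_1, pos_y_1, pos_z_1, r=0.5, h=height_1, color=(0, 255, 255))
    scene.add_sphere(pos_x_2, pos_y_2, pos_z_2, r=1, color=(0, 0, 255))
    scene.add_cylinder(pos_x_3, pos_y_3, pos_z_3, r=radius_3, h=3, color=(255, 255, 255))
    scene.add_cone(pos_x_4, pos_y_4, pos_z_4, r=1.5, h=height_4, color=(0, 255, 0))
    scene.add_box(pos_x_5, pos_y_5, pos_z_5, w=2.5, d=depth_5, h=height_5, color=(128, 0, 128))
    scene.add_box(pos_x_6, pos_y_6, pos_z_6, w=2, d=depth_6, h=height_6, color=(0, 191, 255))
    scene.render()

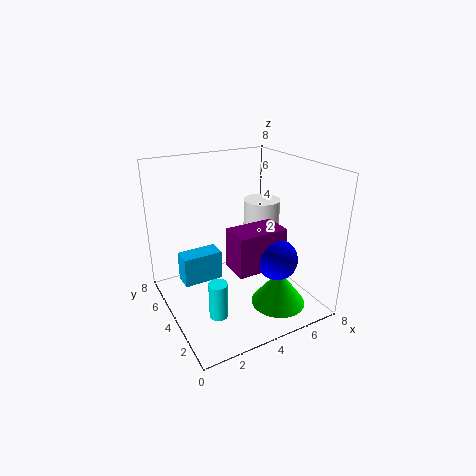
pos_x_1 = 2
pos_y_1 = 2.5
pos_z_1 = 0.5
height_1 = 2
pos_x_2 = 4.5
pos_y_2 = 1
pos_z_2 = 4
pos_x_3 = 5.5
pos_y_3 = 4
pos_z_3 = 3
radius_3 = 1
pos_x_4 = 5.5
pos_y_4 = 2
pos_z_4 = 0.5
height_4 = 2
pos_x_5 = 2.5
pos_y_5 = 1
pos_z_5 = 3.5
depth_5 = 1.5
height_5 = 2
pos_x_6 = 0.5
pos_y_6 = 3
pos_z_6 = 2.5
depth_6 = 1
height_6 = 1.5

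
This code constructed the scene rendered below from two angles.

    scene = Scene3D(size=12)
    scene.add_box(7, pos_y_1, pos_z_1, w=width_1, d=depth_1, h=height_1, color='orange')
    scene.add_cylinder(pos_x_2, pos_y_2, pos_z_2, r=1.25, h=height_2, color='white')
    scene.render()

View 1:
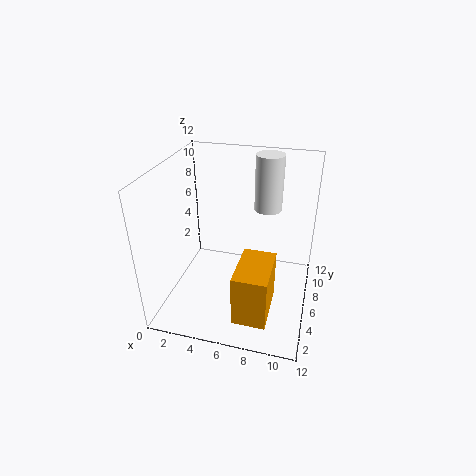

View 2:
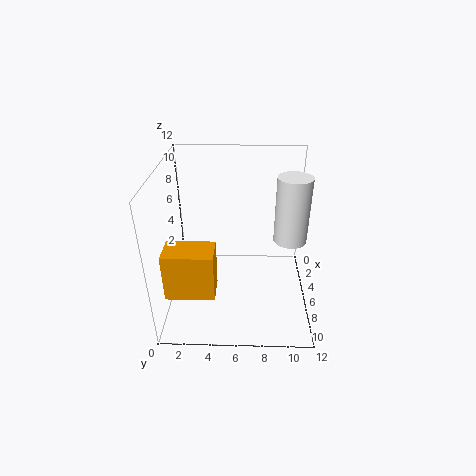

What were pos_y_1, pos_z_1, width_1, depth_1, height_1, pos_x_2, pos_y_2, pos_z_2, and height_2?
pos_y_1 = 0.25
pos_z_1 = 2.25
width_1 = 2.5
depth_1 = 4
height_1 = 4
pos_x_2 = 7.75
pos_y_2 = 10
pos_z_2 = 7
height_2 = 5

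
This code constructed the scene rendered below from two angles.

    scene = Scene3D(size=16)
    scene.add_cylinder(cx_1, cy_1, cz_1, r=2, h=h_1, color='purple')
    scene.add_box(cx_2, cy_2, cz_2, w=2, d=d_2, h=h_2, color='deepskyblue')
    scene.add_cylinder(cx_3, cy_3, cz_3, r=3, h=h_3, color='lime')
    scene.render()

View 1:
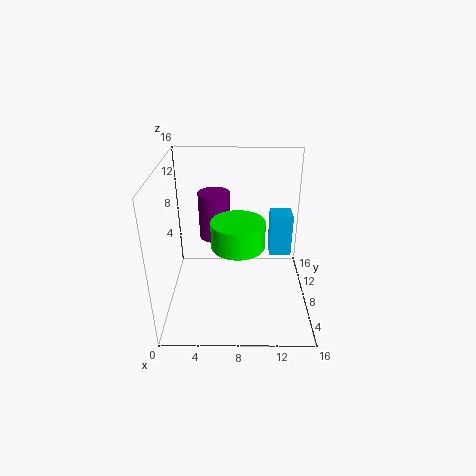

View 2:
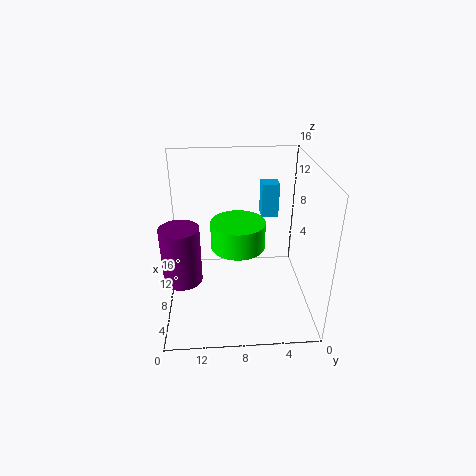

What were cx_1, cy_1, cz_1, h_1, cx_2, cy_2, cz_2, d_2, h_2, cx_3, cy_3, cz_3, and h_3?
cx_1 = 5, cy_1 = 14, cz_1 = 5, h_1 = 6, cx_2 = 11, cy_2 = 3, cz_2 = 9, d_2 = 2, h_2 = 4, cx_3 = 8, cy_3 = 8, cz_3 = 7, h_3 = 3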